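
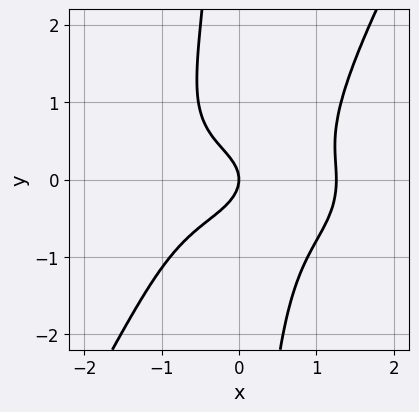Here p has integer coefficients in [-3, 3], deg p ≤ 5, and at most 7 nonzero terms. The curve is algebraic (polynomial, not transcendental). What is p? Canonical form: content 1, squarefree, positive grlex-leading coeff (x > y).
First, degree: the shape is more complex than any degree-3 curve, so deg p = 4.
Next, against the integer gridlines: it crosses the y-axis at the gridline y = 0; one x-axis crossing is at x = 0.
Finally, fitting integer coefficients to these (and the overall shape) gives p.

x^4 + 3*x^2*y^2 - 2*x*y^3 - 3*y^2 - 2*x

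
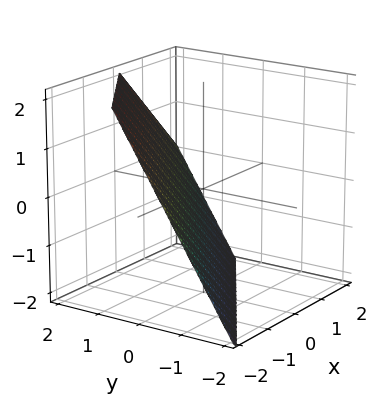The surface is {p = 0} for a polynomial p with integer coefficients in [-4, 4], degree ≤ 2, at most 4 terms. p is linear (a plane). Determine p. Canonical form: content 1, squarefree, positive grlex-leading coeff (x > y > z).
deg p = 1. The surface is flat (a plane).
From the visible intercepts: one x-axis crossing is at x = -1; it meets the z-axis at z = -1 (among the integer gridlines).
Together with the visible shape, these determine p as stated.

2*x - 3*y + 2*z + 2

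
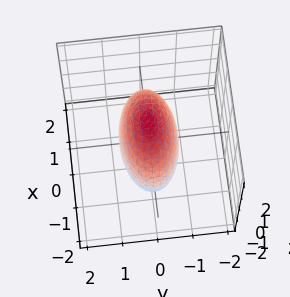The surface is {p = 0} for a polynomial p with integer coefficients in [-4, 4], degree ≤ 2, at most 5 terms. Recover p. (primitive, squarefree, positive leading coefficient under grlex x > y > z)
deg p = 2.
Symmetries: mirror symmetry z ↦ −z ⇒ only even powers of z; mirror symmetry x ↦ −x ⇒ only even powers of x; mirror symmetry y ↦ −y ⇒ only even powers of y.
Together with the visible shape, these determine p as stated.

x^2 + 3*y^2 + z^2 - 2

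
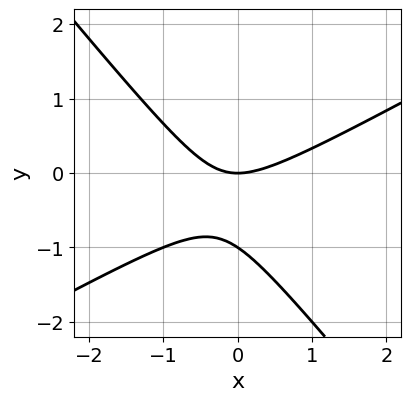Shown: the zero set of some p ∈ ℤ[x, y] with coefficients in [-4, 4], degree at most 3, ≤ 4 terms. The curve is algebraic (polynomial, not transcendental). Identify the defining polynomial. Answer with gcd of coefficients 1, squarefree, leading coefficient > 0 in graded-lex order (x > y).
2*x^2 - 2*x*y - 3*y^2 - 3*y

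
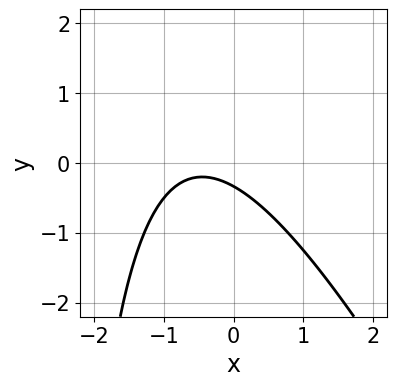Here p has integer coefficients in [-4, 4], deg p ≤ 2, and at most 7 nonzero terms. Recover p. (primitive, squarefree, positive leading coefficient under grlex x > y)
2*x^2 + x*y + 2*x + 3*y + 1

(a) The degree is 2 — no degree-1 curve has this shape.
(b) From the visible intercepts: it misses every integer gridline on the x-axis.
(c) The integer polynomial consistent with all of this is the stated p.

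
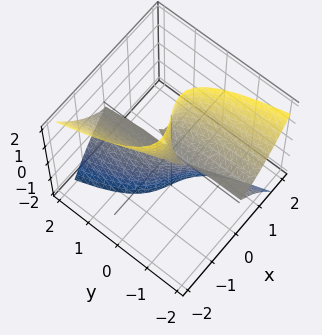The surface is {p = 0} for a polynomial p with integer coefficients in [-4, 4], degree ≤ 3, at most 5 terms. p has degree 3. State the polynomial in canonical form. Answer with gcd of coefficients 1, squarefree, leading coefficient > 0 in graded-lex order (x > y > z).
2*x^3 + y*z^2 - x*z

deg p = 3. No degree-2 surface has this shape.
Observable constraints: one x-axis crossing is at x = 0; every point of the y-axis in the box is on the surface; every point of the z-axis in the box is on the surface.
These observations pin down the coefficients.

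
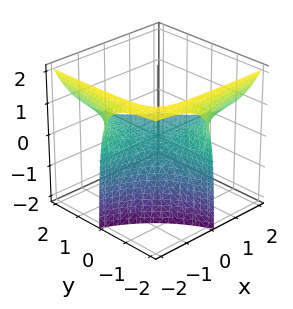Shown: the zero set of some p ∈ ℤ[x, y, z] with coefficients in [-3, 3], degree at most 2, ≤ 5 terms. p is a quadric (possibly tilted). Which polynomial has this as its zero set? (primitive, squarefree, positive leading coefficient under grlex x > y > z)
x*y + x*z + y*z + 2*z

(a) Degree: a generic line meets the surface in up to 2 points, so deg p = 2.
(b) From the visible intercepts: every point of the y-axis in the box is on the surface; it crosses the z-axis at the gridline z = 0.
(c) These observations pin down the coefficients. Check: (-1, 0, 0) on the x-axis lies on the surface, and p(-1, 0, 0) = 0. ✓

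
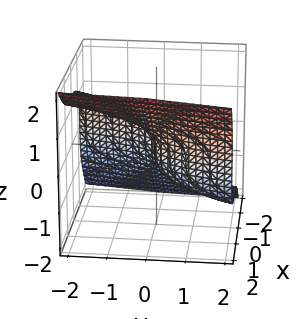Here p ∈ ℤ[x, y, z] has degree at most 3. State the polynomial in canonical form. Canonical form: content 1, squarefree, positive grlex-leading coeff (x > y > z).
x^3 - z^3 - y

(a) The degree is 3 — no degree-2 surface has this shape.
(b) Observable constraints: it crosses the x-axis at the gridline x = 0; one z-axis crossing is at z = 0; one y-axis crossing is at y = 0.
(c) Solving for integer coefficients yields p as stated.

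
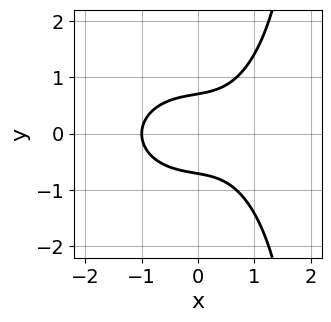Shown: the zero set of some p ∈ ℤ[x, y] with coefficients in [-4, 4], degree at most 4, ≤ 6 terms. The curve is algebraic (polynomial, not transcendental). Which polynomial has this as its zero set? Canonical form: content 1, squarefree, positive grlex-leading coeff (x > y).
First, the degree is 3 — a generic line meets the curve in up to 3 points.
Then, symmetries: the y ↦ −y reflection is a symmetry, so y appears only in even powers.
Then, from the visible intercepts: it crosses the x-axis at the gridline x = -1.
Finally, fitting integer coefficients to these (and the overall shape) gives p.

x^3 + x*y^2 - 2*y^2 + 1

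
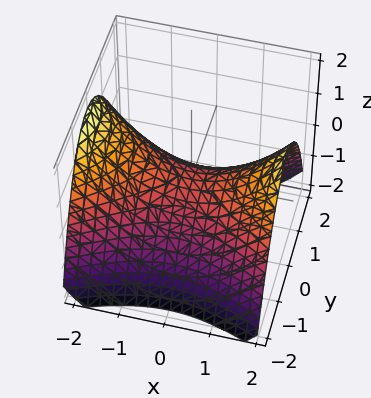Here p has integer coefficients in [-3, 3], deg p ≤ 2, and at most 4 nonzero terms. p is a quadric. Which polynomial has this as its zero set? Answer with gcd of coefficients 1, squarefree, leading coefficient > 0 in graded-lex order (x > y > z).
1. deg p = 2. A saddle surface; a quadric.
2. Symmetries: it's symmetric under x → −x, forcing even powers of x; it's symmetric under y → −y, forcing even powers of y.
3. From the visible intercepts: it meets the x-axis at x = 0 (among the integer gridlines); it crosses the z-axis at the gridline z = 0.
4. Fitting integer coefficients to these (and the overall shape) gives p.

x^2 - 2*y^2 - 3*z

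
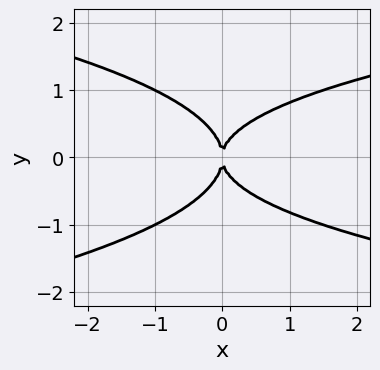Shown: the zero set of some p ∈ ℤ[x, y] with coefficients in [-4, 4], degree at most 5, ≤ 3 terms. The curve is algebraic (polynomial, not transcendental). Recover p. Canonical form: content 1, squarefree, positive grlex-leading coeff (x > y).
deg p = 4.
Symmetries: mirror symmetry y ↦ −y ⇒ only even powers of y.
Against the integer gridlines: it meets the y-axis at y = 0 (among the integer gridlines); one x-axis crossing is at x = 0.
Together with the visible shape, these determine p as stated.

3*y^4 + x*y^2 - 2*x^2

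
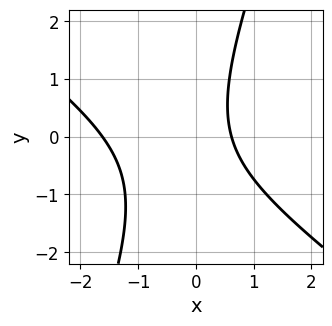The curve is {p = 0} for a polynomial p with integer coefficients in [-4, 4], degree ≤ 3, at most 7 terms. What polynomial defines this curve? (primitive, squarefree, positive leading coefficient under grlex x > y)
1. deg p = 2.
2. From the axis intercepts and sections: the curve avoids every integer y-axis point in the box.
3. The integer polynomial consistent with all of this is the stated p.

2*x^2 + 2*x*y - y^2 + 2*x - 2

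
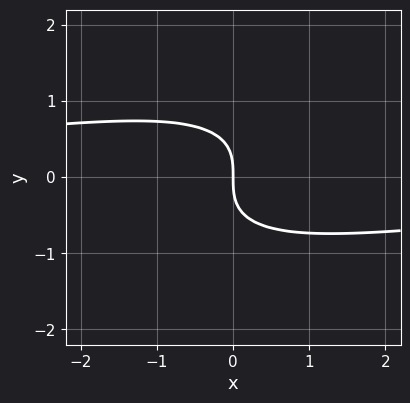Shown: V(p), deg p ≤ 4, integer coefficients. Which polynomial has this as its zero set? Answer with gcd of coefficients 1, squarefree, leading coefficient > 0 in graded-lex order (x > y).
(a) deg p = 3. The shape is more complex than any degree-2 curve.
(b) Reading off the gridlines: one y-axis crossing is at y = 0; one x-axis crossing is at x = 0.
(c) The integer polynomial consistent with all of this is the stated p.

x^2*y - 2*x*y^2 + 3*y^3 + 3*x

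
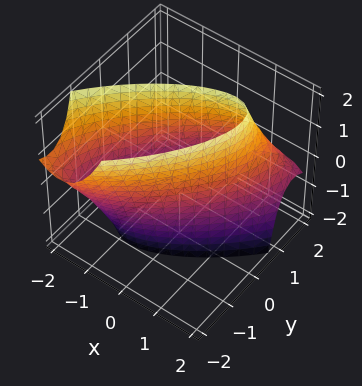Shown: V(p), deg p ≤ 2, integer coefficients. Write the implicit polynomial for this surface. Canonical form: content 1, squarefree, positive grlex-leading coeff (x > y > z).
deg p = 2. The shape is more complex than any degree-1 surface.
Against the integer gridlines: no z-intercept at any integer in the box.
Fitting integer coefficients to these (and the overall shape) gives p.

2*x^2 - 3*x*y + 2*y^2 + y*z - 3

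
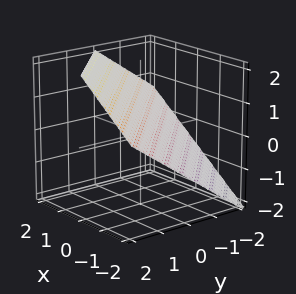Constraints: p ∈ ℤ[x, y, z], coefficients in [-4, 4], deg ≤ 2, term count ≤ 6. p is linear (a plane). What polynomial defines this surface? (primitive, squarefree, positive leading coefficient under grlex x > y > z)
(a) deg p = 1. The surface is flat (a plane).
(b) Observable constraints: one y-axis crossing is at y = -1; it meets the x-axis at x = -1 (among the integer gridlines).
(c) Putting this together gives p.

2*x + 2*y - 3*z + 2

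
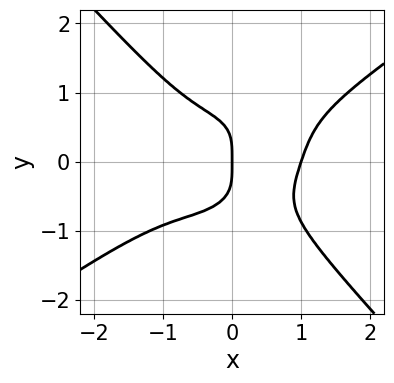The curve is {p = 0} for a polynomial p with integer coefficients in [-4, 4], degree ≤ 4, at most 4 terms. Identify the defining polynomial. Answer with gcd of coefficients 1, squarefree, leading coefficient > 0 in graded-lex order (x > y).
2*x^4 - 2*x^3*y - 3*y^4 - 2*x

First, degree: a generic line meets the curve in up to 4 points, so deg p = 4.
Next, observable constraints: one y-axis crossing is at y = 0; the x-axis gridline crossings are at x ∈ {0, 1}.
Finally, matching integer coefficients to the picture gives p.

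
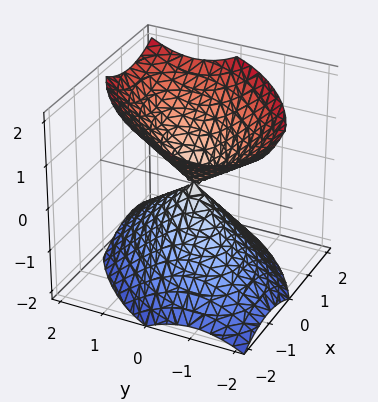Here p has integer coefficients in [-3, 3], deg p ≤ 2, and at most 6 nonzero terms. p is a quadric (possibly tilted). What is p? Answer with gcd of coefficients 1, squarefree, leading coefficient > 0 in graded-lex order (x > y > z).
x^2 - x*y + y^2 - z^2

First, deg p = 2. No degree-1 surface has this shape.
Next, reading off the gridlines: it meets the x-axis at x = 0 (among the integer gridlines); it crosses the z-axis at the gridline z = 0; it meets the y-axis at y = 0 (among the integer gridlines).
Finally, assembling these constraints gives the stated polynomial.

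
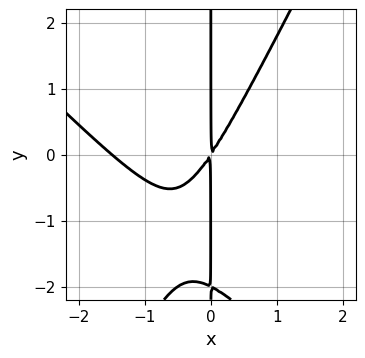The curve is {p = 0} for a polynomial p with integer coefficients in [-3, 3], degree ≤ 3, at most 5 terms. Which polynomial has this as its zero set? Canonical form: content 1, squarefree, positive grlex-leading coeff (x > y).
First, the degree is 3 — a generic line meets the curve in up to 3 points.
Then, reading off the gridlines: every point of the y-axis in the box is on the curve.
Finally, solving for integer coefficients yields p as stated.

2*x^3 + x^2*y - x*y^2 + 3*x^2 - 2*x*y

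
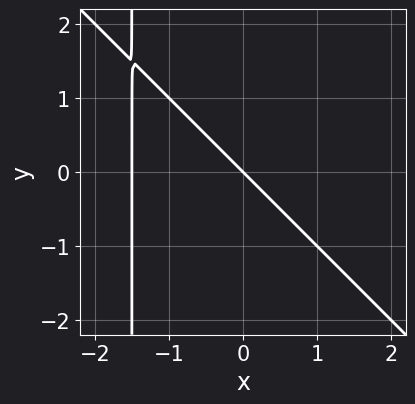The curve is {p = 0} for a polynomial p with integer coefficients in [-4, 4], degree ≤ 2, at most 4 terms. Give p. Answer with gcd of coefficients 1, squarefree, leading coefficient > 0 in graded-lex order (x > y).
(a) deg p = 2.
(b) From the axis intercepts and sections: one y-axis crossing is at y = 0; one x-axis crossing is at x = 0.
(c) Together with the visible shape, these determine p as stated.

2*x^2 + 2*x*y + 3*x + 3*y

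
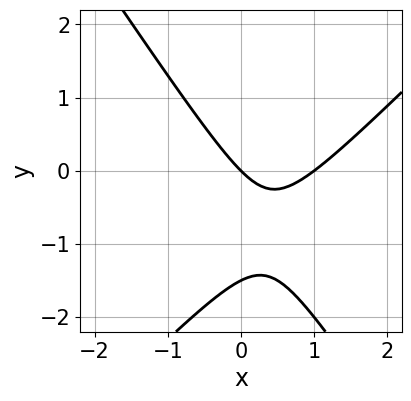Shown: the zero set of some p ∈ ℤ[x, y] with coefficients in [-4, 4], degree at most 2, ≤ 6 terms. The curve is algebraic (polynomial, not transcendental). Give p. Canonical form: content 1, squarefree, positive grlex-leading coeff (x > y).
3*x^2 - x*y - 2*y^2 - 3*x - 3*y

(a) The degree is 2 — the shape is more complex than any degree-1 curve.
(b) Checking where it meets the axes: among the integer gridlines, it crosses the x-axis at x ∈ {0, 1}; one y-axis crossing is at y = 0.
(c) Fitting integer coefficients to these (and the overall shape) gives p.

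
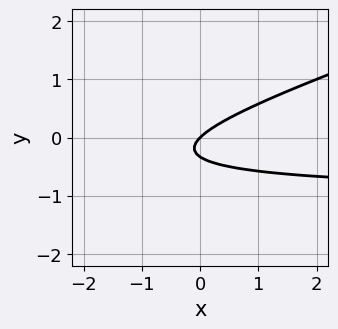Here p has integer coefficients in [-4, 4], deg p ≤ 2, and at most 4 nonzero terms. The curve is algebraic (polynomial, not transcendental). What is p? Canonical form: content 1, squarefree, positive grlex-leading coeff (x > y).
x*y - 3*y^2 + x - y

deg p = 2.
Against the integer gridlines: one y-axis crossing is at y = 0; it crosses the x-axis at the gridline x = 0.
The integer polynomial consistent with all of this is the stated p.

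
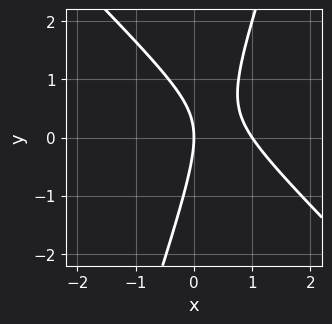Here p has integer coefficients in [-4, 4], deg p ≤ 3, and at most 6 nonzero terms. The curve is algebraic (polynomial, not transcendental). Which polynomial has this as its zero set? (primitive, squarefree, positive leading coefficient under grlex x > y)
1. The degree is 2 — a generic line meets the curve in up to 2 points.
2. Observable constraints: among the integer gridlines, it crosses the x-axis at x ∈ {0, 1}; one y-axis crossing is at y = 0.
3. The integer polynomial consistent with all of this is the stated p.

3*x^2 + 2*x*y - y^2 - 3*x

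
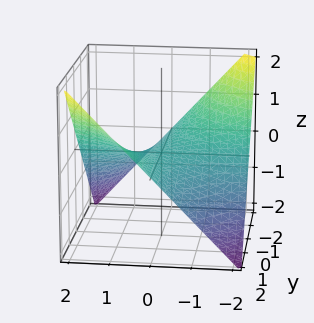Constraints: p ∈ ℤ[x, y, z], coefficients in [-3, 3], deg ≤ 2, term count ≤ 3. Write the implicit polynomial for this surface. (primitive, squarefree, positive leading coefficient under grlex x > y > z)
x*y - 2*z

The degree is 2 — a hyperbolic paraboloid; a quadric.
Checking where it meets the axes: every point of the x-axis in the box is on the surface; it crosses the z-axis at the gridline z = 0; every point of the y-axis in the box is on the surface.
Assembling these constraints gives the stated polynomial.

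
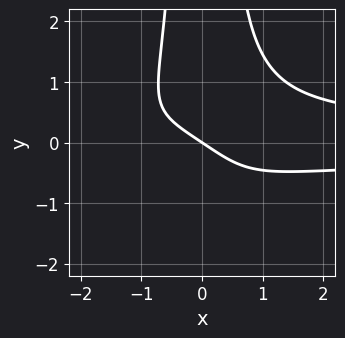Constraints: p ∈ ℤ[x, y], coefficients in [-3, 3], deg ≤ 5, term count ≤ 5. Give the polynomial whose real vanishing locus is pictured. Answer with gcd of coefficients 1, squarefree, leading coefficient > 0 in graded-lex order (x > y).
3*x^2*y^2 - 2*x - 3*y

The degree is 4 — a generic line meets the curve in up to 4 points.
From the axis intercepts and sections: it meets the y-axis at y = 0 (among the integer gridlines); it meets the x-axis at x = 0 (among the integer gridlines).
These observations pin down the coefficients.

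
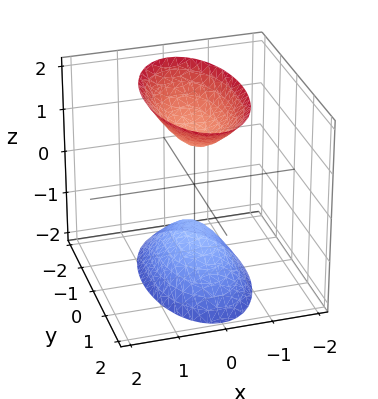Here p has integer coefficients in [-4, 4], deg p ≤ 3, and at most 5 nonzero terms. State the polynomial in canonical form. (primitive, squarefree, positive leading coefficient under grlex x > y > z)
3*x^2 + y^2 - z^2 + 1

There are 2 components. Treating them together as one polynomial.
deg p = 2. Two sheets facing apart; a quadric.
Symmetries: it's symmetric under y → −y, forcing even powers of y; the z ↦ −z reflection is a symmetry, so z appears only in even powers; the x ↦ −x reflection is a symmetry, so x appears only in even powers.
Checking where it meets the axes: the surface avoids every integer x-axis point in the box; the z-axis gridline crossings are at z ∈ {-1, 1}; it misses every integer gridline on the y-axis.
Fitting integer coefficients to these (and the overall shape) gives p.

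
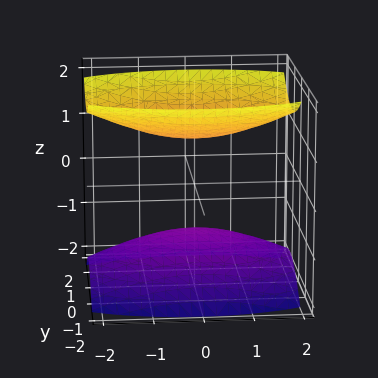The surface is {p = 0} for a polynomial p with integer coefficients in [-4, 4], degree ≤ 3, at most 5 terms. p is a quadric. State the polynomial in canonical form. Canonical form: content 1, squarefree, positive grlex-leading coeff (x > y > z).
First, there are 2 components.
Then, degree: two sheets facing apart; a quadric, so deg p = 2.
Then, symmetries: mirror symmetry z ↦ −z ⇒ only even powers of z; it's symmetric under y → −y, forcing even powers of y; mirror symmetry x ↦ −x ⇒ only even powers of x.
Then, against the integer gridlines: no x-intercept at any integer in the box; it misses every integer gridline on the y-axis; among the integer gridlines, it crosses the z-axis at z ∈ {-1, 1}.
Finally, putting this together gives p.

x^2 + 3*y^2 - 3*z^2 + 3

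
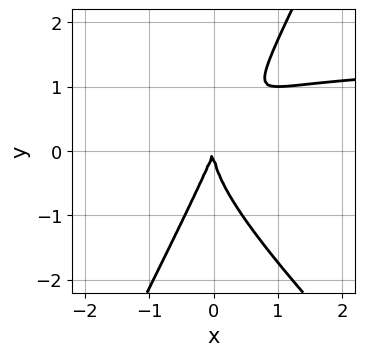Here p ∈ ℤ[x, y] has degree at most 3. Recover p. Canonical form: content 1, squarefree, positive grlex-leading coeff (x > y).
2*x^2*y + x*y^2 - y^3 - 3*x^2 + x*y

First, deg p = 3. The shape is more complex than any degree-2 curve.
Next, checking where it meets the axes: one y-axis crossing is at y = 0; it meets the x-axis at x = 0 (among the integer gridlines).
Finally, solving for integer coefficients yields p as stated.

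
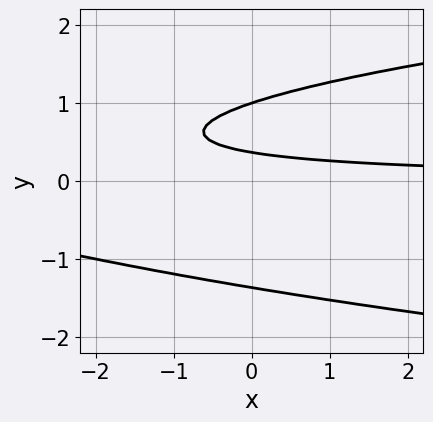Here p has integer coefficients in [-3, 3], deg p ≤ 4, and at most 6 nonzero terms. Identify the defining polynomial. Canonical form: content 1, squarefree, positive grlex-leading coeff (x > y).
2*y^3 - x*y - 3*y + 1

1. deg p = 3. A generic line meets the curve in up to 3 points.
2. From the axis intercepts and sections: the curve avoids every integer x-axis point in the box; one y-axis crossing is at y = 1.
3. Together with the visible shape, these determine p as stated.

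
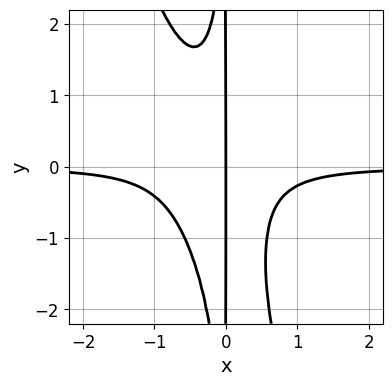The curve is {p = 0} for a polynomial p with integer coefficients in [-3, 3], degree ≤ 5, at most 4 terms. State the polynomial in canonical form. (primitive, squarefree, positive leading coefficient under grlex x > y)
3*x^3*y + x^2*y^2 + x^2*y + x

1. deg p = 4.
2. Against the integer gridlines: the visible y-axis segment lies entirely on the curve; it crosses the x-axis at the gridline x = 0.
3. These observations pin down the coefficients.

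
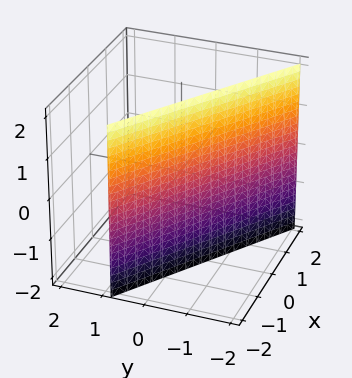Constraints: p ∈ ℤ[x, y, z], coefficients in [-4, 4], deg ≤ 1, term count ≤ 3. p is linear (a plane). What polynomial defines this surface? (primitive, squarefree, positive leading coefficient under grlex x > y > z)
2*x + 3*y + 2

(a) deg p = 1. Every cross-section is a straight line — this is a plane.
(b) From the axis intercepts and sections: the surface avoids every integer z-axis point in the box; it crosses the x-axis at the gridline x = -1.
(c) Assembling these constraints gives the stated polynomial.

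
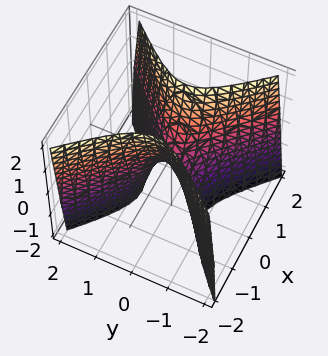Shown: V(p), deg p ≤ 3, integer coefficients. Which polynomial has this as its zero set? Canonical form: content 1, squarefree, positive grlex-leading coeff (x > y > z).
deg p = 2.
Symmetries: it's symmetric under y → −y, forcing even powers of y; mirror symmetry x ↦ −x ⇒ only even powers of x.
Against the integer gridlines: it crosses the x-axis at the gridline x = 0; it meets the z-axis at z = 0 (among the integer gridlines); one y-axis crossing is at y = 0.
Together with the visible shape, these determine p as stated.

3*x^2 - 3*y^2 - z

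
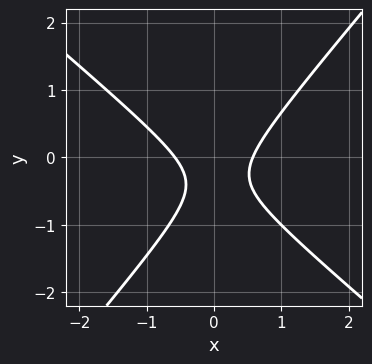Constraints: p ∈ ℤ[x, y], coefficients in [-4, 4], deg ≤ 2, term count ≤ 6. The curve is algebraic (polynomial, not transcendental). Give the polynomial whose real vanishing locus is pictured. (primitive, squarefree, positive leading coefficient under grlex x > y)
Degree: a generic line meets the curve in up to 2 points, so deg p = 2.
Reading off the gridlines: no y-intercept at any integer in the box.
These observations pin down the coefficients.

3*x^2 + x*y - 3*y^2 - 2*y - 1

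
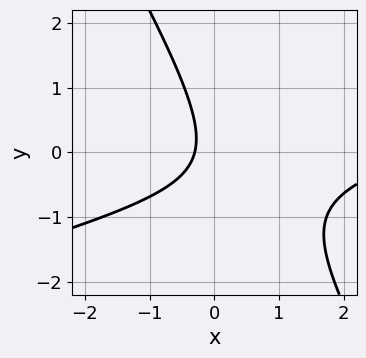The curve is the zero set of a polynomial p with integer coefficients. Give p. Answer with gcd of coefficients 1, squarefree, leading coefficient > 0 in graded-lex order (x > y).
1. deg p = 2.
2. Against the integer gridlines: the curve avoids every integer y-axis point in the box.
3. Assembling these constraints gives the stated polynomial.

x^2 - 3*x*y - 2*y^2 - 3*x - 1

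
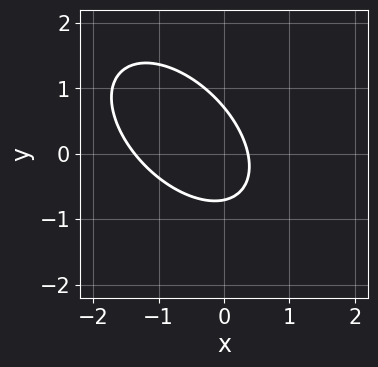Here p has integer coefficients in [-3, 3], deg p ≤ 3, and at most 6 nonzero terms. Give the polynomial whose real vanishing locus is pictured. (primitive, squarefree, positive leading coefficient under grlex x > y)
First, deg p = 2. A generic line meets the curve in up to 2 points.
Finally, matching integer coefficients to the picture gives p.

2*x^2 + 2*x*y + 2*y^2 + 2*x - 1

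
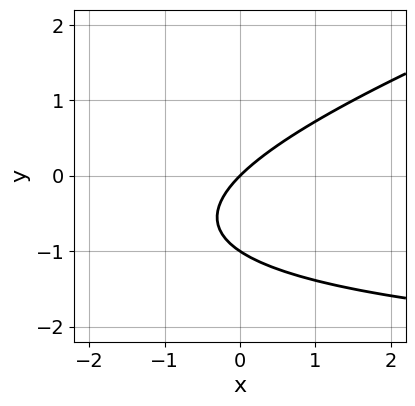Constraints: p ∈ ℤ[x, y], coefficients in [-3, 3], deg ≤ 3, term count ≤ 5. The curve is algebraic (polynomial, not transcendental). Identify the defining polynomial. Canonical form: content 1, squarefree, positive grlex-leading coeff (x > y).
x*y - 3*y^2 + 3*x - 3*y

1. Degree: the shape is more complex than any degree-1 curve, so deg p = 2.
2. Against the integer gridlines: it meets the x-axis at x = 0 (among the integer gridlines); among the integer gridlines, it crosses the y-axis at y ∈ {-1, 0}.
3. Solving for integer coefficients yields p as stated.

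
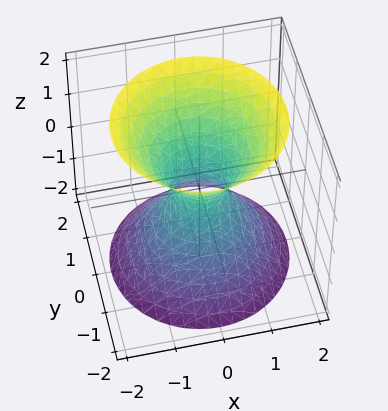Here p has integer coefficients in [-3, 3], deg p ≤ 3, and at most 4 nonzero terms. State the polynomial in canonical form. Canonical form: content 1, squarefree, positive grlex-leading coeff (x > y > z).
3*x^2 + 3*y^2 - 2*z^2 - 1

(a) deg p = 2. An hourglass — one-sheet hyperboloid; a quadric.
(b) Symmetries: the surface is invariant under rotation about z: p = q(x² + y², z); it's symmetric under z → −z, forcing even powers of z.
(c) From the axis intercepts and sections: no z-intercept at any integer in the box; a circular section at z = -1 has radius exactly 1.
(d) Assembling these constraints gives the stated polynomial.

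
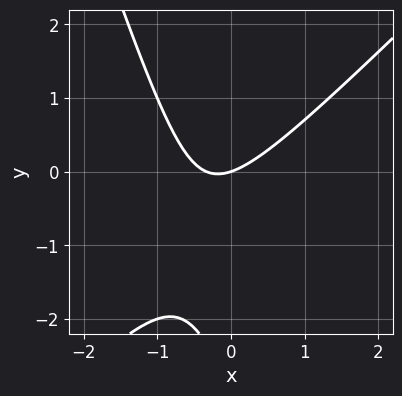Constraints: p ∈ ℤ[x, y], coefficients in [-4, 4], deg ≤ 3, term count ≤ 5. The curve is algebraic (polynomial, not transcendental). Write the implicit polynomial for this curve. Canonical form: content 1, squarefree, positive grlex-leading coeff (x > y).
First, the degree is 2 — no degree-1 curve has this shape.
Then, against the integer gridlines: it crosses the y-axis at the gridline y = 0; one x-axis crossing is at x = 0.
Finally, matching integer coefficients to the picture gives p.

3*x^2 - 2*x*y - y^2 + x - 3*y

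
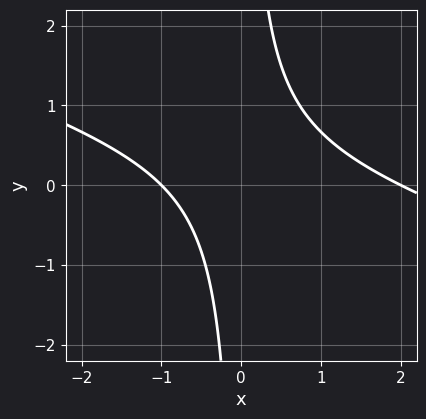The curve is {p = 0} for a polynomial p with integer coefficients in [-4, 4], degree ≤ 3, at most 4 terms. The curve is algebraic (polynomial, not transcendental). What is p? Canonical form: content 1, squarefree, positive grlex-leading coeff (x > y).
(a) Degree: no degree-1 curve has this shape, so deg p = 2.
(b) Reading off the gridlines: it misses every integer gridline on the y-axis; the x-axis gridline crossings are at x ∈ {-1, 2}.
(c) The integer polynomial consistent with all of this is the stated p.

x^2 + 3*x*y - x - 2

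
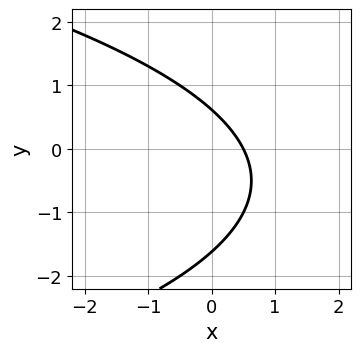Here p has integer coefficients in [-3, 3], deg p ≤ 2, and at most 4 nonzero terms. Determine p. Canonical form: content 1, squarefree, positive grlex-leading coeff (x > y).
First, degree: the shape is more complex than any degree-1 curve, so deg p = 2.
Finally, solving for integer coefficients yields p as stated.

y^2 + 2*x + y - 1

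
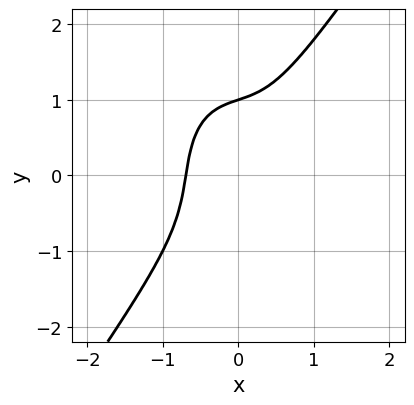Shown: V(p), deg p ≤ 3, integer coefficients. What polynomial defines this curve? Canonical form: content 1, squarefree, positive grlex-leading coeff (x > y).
1. Degree: the shape is more complex than any degree-2 curve, so deg p = 3.
2. Against the integer gridlines: it meets the y-axis at y = 1 (among the integer gridlines).
3. Fitting integer coefficients to these (and the overall shape) gives p.

3*x^3 - y^3 + x*y + 1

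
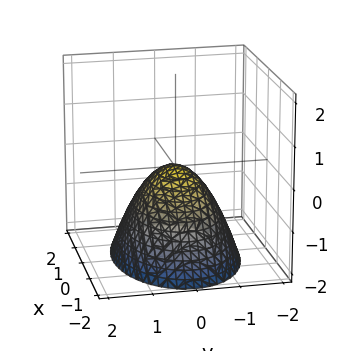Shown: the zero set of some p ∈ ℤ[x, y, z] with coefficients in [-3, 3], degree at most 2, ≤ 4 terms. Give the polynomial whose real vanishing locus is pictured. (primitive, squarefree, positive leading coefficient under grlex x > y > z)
x^2 + 2*y^2 + 2*z

(a) deg p = 2. A paraboloid; a quadric.
(b) Symmetries: it's symmetric under x → −x, forcing even powers of x; mirror symmetry y ↦ −y ⇒ only even powers of y.
(c) From the visible intercepts: it crosses the x-axis at the gridline x = 0; one y-axis crossing is at y = 0; it meets the z-axis at z = 0 (among the integer gridlines).
(d) These observations pin down the coefficients.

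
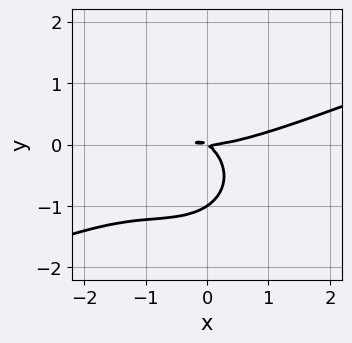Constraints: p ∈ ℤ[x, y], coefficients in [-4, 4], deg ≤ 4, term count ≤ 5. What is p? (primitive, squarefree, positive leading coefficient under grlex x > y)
x^3 - 2*x^2*y - 3*y^3 - 2*x*y - 3*y^2

Degree: the shape is more complex than any degree-2 curve, so deg p = 3.
Against the integer gridlines: it meets the x-axis at x = 0 (among the integer gridlines); the y-axis gridline crossings are at y ∈ {-1, 0}.
Solving for integer coefficients yields p as stated.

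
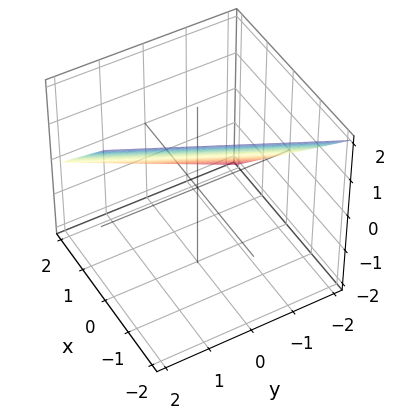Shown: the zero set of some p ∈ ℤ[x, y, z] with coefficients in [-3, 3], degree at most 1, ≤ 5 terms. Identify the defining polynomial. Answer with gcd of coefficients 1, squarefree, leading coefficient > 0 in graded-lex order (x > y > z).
2*x - y + 2*z - 2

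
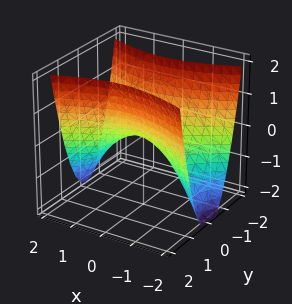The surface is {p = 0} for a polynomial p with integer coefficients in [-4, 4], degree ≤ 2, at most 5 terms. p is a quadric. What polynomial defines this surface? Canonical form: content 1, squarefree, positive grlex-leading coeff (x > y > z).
First, the degree is 2 — a saddle surface; a quadric.
Next, symmetries: it's symmetric under y → −y, forcing even powers of y; the x ↦ −x reflection is a symmetry, so x appears only in even powers.
Then, observable constraints: one x-axis crossing is at x = 0; it meets the y-axis at y = 0 (among the integer gridlines); it crosses the z-axis at the gridline z = 0.
Finally, assembling these constraints gives the stated polynomial.

x^2 - 3*y^2 + 2*z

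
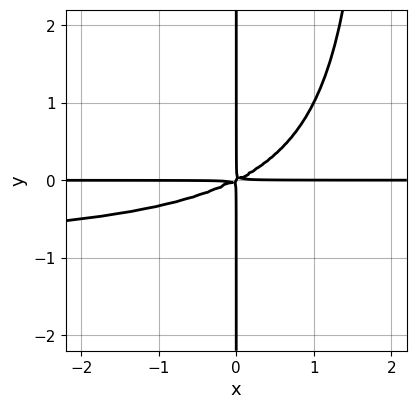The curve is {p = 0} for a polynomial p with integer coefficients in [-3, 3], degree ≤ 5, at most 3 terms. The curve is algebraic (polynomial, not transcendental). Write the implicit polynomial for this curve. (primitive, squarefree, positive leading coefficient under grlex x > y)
x^2*y^2 + x^2*y - 2*x*y^2

deg p = 4.
Against the integer gridlines: every point of the x-axis in the box is on the curve; the visible y-axis segment lies entirely on the curve.
Matching integer coefficients to the picture gives p.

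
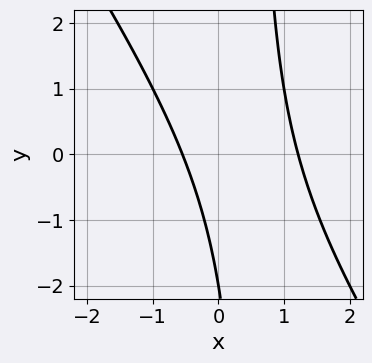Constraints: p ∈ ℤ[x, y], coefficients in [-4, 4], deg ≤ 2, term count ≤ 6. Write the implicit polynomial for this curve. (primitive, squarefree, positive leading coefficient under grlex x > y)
3*x^2 + 2*x*y - 2*x - y - 2

deg p = 2.
Checking where it meets the axes: it crosses the y-axis at the gridline y = -2.
Putting this together gives p.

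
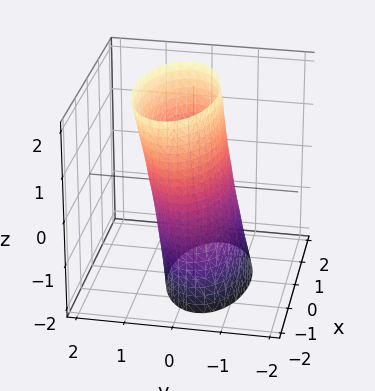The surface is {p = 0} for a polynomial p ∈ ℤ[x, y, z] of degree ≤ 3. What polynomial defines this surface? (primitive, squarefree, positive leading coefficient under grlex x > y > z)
1. deg p = 2. No degree-1 surface has this shape.
2. Checking where it meets the axes: no z-intercept at any integer in the box.
3. Matching integer coefficients to the picture gives p.

x^2 + 3*y^2 - y*z - 2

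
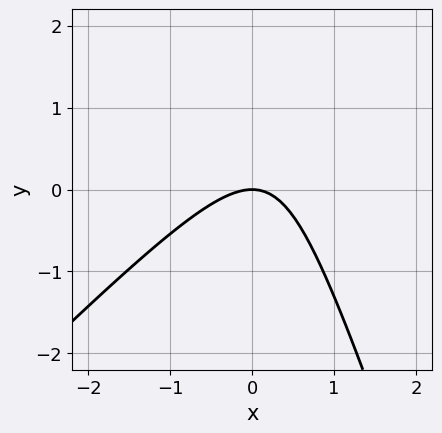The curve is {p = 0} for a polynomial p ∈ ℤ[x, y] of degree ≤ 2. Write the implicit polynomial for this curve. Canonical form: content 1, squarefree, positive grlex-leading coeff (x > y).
3*x^2 - 2*x*y - y^2 + 3*y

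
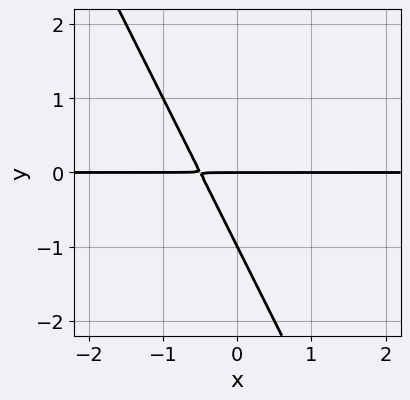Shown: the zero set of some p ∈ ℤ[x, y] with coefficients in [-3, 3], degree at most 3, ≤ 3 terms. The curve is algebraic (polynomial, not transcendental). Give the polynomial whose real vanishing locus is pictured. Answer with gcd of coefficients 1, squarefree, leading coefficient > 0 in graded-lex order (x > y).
2*x*y + y^2 + y

1. Degree: no degree-1 curve has this shape, so deg p = 2.
2. Checking where it meets the axes: among the integer gridlines, it crosses the y-axis at y ∈ {-1, 0}; every point of the x-axis in the box is on the curve.
3. These observations pin down the coefficients.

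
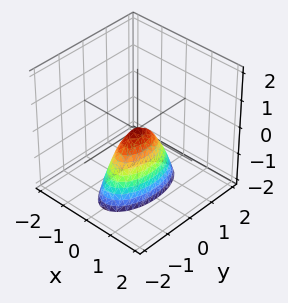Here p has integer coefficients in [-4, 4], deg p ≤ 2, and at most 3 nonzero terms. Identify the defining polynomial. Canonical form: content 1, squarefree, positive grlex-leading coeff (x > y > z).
deg p = 2. A paraboloid; a quadric.
Symmetries: it's symmetric under x → −x, forcing even powers of x; the y ↦ −y reflection is a symmetry, so y appears only in even powers.
Reading off the gridlines: it crosses the y-axis at the gridline y = 0; it meets the x-axis at x = 0 (among the integer gridlines); it crosses the z-axis at the gridline z = 0.
Fitting integer coefficients to these (and the overall shape) gives p.

3*x^2 + y^2 + z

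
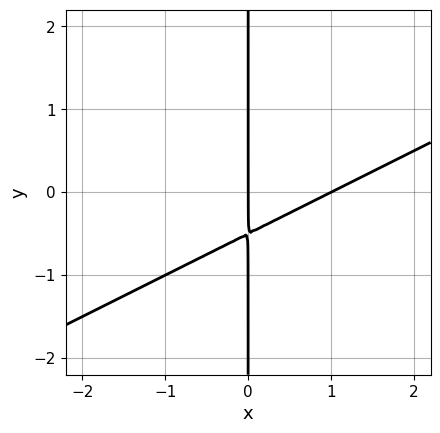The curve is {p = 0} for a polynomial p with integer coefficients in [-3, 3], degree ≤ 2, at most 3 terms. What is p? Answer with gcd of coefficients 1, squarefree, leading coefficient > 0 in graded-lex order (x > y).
deg p = 2.
Checking where it meets the axes: the x-axis gridline crossings are at x ∈ {0, 1}; the visible y-axis segment lies entirely on the curve.
The integer polynomial consistent with all of this is the stated p.

x^2 - 2*x*y - x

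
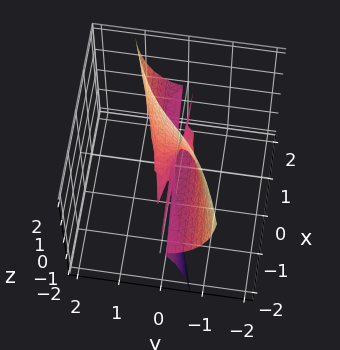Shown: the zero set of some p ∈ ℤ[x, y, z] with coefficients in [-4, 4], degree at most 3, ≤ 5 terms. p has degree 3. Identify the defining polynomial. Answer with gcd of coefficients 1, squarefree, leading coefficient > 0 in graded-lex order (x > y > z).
(a) The degree is 3 — no degree-2 surface has this shape.
(b) Against the integer gridlines: it crosses the y-axis at the gridline y = 0; the visible x-axis segment lies entirely on the surface.
(c) Fitting integer coefficients to these (and the overall shape) gives p.

x*z^2 - 2*y^3 - 2*y*z^2 + 2*y*z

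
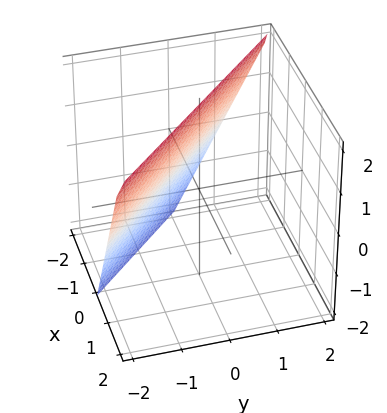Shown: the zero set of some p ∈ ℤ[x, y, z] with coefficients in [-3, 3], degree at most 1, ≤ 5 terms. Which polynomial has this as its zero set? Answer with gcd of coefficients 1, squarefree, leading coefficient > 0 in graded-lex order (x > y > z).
2*x + 2*y - z + 2

The degree is 1 — the surface is flat (a plane).
From the axis intercepts and sections: it crosses the y-axis at the gridline y = -1; it crosses the x-axis at the gridline x = -1; it meets the z-axis at z = 2 (among the integer gridlines).
These observations pin down the coefficients.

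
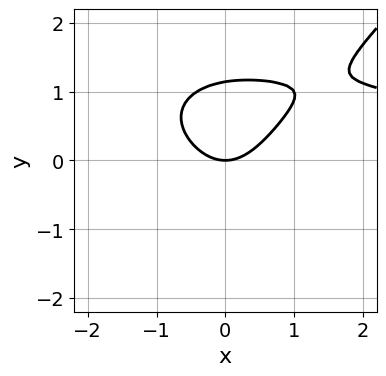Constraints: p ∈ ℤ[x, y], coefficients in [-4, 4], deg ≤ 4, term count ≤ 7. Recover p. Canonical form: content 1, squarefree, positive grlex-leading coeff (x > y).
x^3*y + x*y^3 - 2*y^4 - 3*x^2 + 3*y

First, the degree is 4 — no degree-3 curve has this shape.
Next, against the integer gridlines: it meets the x-axis at x = 0 (among the integer gridlines); one y-axis crossing is at y = 0.
Finally, matching integer coefficients to the picture gives p.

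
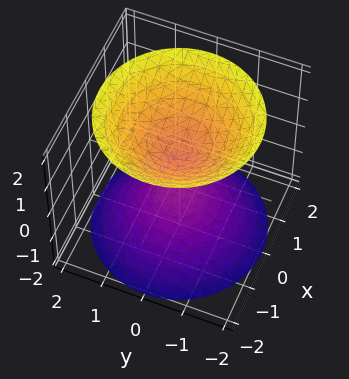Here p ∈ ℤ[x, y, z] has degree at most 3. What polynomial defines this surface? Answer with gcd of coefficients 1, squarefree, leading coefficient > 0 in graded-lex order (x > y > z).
First, there are 2 components. They look like related sheets of one shape, so recover p as a whole.
Next, deg p = 2. A generic line meets the surface in up to 2 points.
Next, symmetries: every cross-section ⟂ z is a circle, so x, y appear only via x² + y².
Then, reading off the gridlines: a circular section at z = 2 has radius between 1 and 2; the surface avoids every integer x-axis point in the box.
Finally, assembling these constraints gives the stated polynomial.

2*x^2 + 2*y^2 - 2*z^2 + 1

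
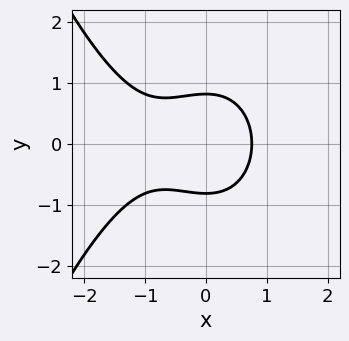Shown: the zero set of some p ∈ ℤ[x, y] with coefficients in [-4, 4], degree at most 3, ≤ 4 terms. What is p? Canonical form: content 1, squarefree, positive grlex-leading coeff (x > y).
2*x^3 + 2*x^2 + 3*y^2 - 2

(a) deg p = 3.
(b) Symmetries: it's symmetric under y → −y, forcing even powers of y.
(c) Fitting integer coefficients to these (and the overall shape) gives p.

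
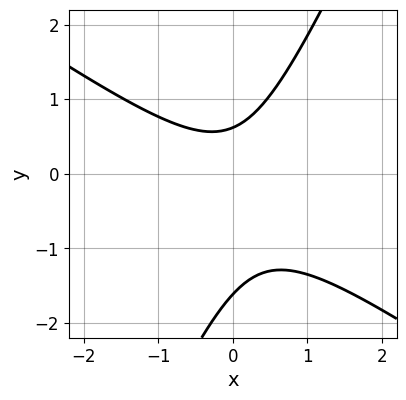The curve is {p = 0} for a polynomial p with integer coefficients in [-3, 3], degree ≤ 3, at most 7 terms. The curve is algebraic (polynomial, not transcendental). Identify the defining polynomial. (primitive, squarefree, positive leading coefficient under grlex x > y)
First, degree: the shape is more complex than any degree-1 curve, so deg p = 2.
Then, from the axis intercepts and sections: no x-intercept at any integer in the box.
Finally, fitting integer coefficients to these (and the overall shape) gives p.

3*x^2 + 3*x*y - 2*y^2 - 2*y + 2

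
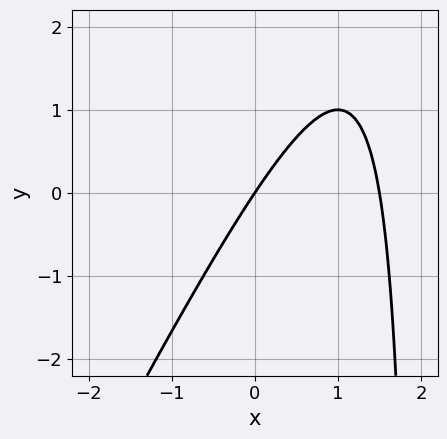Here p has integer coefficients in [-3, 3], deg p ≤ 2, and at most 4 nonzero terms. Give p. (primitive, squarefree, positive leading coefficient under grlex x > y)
2*x^2 - x*y - 3*x + 2*y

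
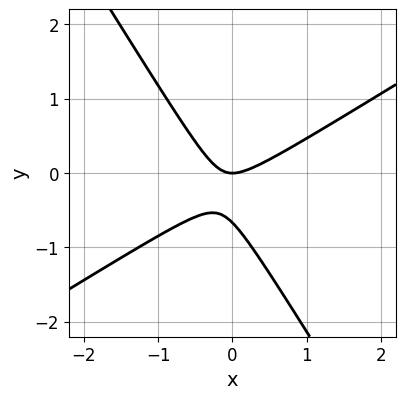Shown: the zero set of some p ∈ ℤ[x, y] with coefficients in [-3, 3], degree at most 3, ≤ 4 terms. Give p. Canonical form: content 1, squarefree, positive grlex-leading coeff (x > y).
The degree is 2 — the shape is more complex than any degree-1 curve.
Observable constraints: it meets the x-axis at x = 0 (among the integer gridlines); it crosses the y-axis at the gridline y = 0.
Putting this together gives p.

3*x^2 - 3*x*y - 3*y^2 - 2*y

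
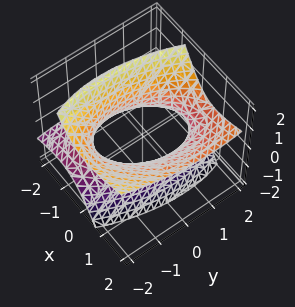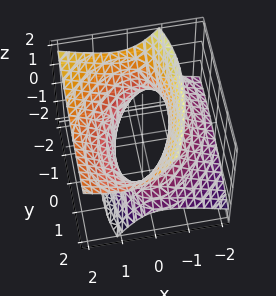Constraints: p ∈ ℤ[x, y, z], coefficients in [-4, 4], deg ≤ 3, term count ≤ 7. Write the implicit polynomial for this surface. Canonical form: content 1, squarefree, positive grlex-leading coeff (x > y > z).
deg p = 2. No degree-1 surface has this shape.
From the axis intercepts and sections: the x-axis gridline crossings are at x ∈ {-1, 1}; no z-intercept at any integer in the box.
Fitting integer coefficients to these (and the overall shape) gives p.

2*x^2 - x*y - 3*x*z + y^2 - 2*z^2 - 2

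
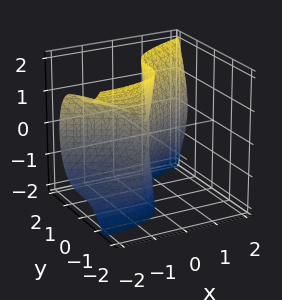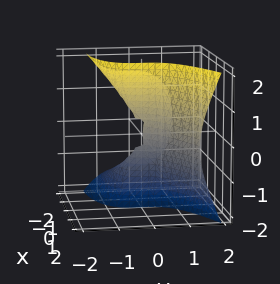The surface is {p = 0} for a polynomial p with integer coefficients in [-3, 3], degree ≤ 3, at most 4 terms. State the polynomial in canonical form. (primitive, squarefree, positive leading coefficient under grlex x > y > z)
x*z^2 - 2*y^3 + x^2

1. The degree is 3 — a generic line meets the surface in up to 3 points.
2. Against the integer gridlines: it crosses the x-axis at the gridline x = 0; it crosses the y-axis at the gridline y = 0.
3. Solving for integer coefficients yields p as stated. Check: (0, 0, 2) on the z-axis lies on the surface, and p(0, 0, 2) = 0. ✓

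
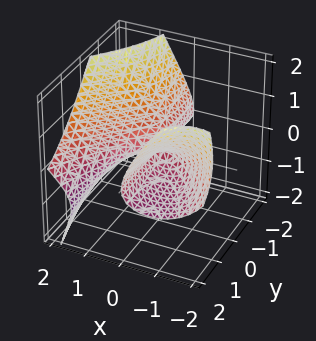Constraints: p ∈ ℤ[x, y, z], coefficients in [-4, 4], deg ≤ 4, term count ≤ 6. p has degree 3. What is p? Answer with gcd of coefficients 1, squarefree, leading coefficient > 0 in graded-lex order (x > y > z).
First, the picture has 2 separate pieces. Treating them together as one polynomial.
Next, the degree is 3 — the shape is more complex than any degree-2 surface.
Then, from the axis intercepts and sections: it meets the z-axis at z = 0 (among the integer gridlines); every point of the y-axis in the box is on the surface; it meets the x-axis at x = 0 (among the integer gridlines).
Finally, the integer polynomial consistent with all of this is the stated p.

x^3 - 2*x*y*z - 2*x*y - 3*z^2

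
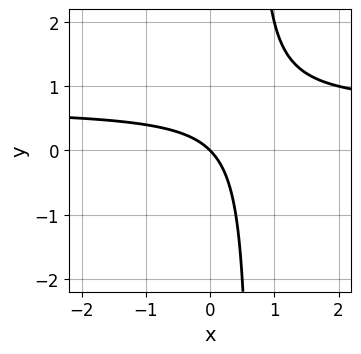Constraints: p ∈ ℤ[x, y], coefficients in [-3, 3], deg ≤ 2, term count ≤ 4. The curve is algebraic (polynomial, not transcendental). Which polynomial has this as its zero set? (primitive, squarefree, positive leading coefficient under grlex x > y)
(a) Degree: a generic line meets the curve in up to 2 points, so deg p = 2.
(b) Against the integer gridlines: it meets the x-axis at x = 0 (among the integer gridlines); one y-axis crossing is at y = 0.
(c) Together with the visible shape, these determine p as stated.

3*x*y - 2*x - 2*y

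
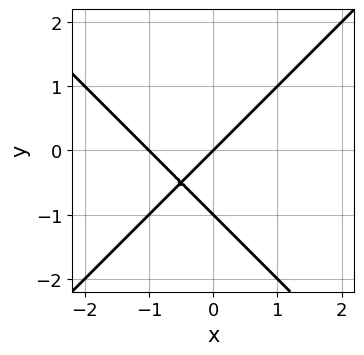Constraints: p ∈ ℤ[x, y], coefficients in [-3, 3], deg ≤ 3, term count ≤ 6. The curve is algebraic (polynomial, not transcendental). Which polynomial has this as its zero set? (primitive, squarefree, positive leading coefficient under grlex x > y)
x^2 - y^2 + x - y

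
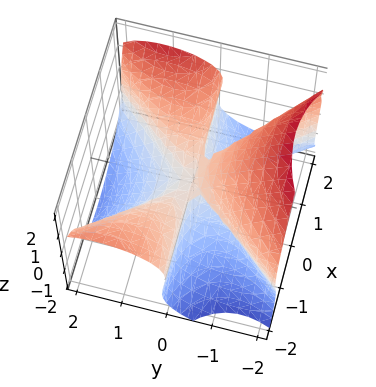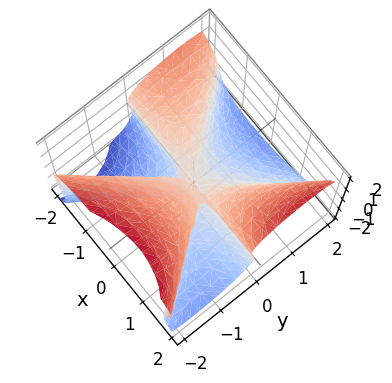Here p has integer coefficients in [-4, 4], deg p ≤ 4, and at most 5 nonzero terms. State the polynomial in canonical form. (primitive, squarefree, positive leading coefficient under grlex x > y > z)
3*x^2*y + 2*x*z^2 - 2*y^3 - 3*z^3 - 2*y*z

The degree is 3 — a generic line meets the surface in up to 3 points.
Reading off the gridlines: every point of the x-axis in the box is on the surface; it crosses the z-axis at the gridline z = 0; it meets the y-axis at y = 0 (among the integer gridlines).
Together with the visible shape, these determine p as stated.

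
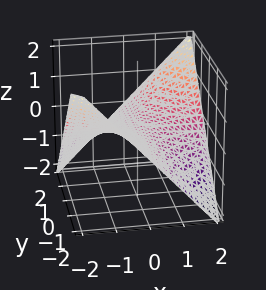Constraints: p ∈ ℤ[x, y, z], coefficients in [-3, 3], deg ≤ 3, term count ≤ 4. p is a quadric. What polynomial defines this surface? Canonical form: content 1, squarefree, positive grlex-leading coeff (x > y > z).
x*y - 2*z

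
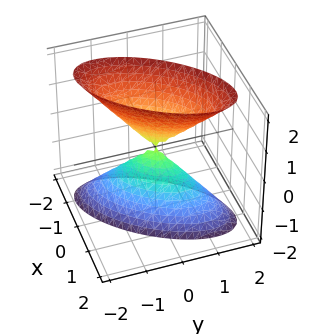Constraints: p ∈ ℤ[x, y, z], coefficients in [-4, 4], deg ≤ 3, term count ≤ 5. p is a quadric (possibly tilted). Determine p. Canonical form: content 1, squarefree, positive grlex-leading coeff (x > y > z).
3*x^2 - 3*x*y + 2*y^2 - z^2

There are 2 components. They look like related sheets of one shape, so recover p as a whole.
deg p = 2. No degree-1 surface has this shape.
Against the integer gridlines: it crosses the x-axis at the gridline x = 0; it meets the y-axis at y = 0 (among the integer gridlines).
Assembling these constraints gives the stated polynomial.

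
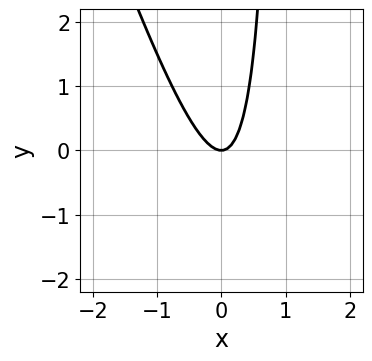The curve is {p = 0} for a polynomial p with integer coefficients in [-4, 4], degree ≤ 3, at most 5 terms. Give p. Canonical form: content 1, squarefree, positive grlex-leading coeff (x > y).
First, deg p = 2. The shape is more complex than any degree-1 curve.
Next, checking where it meets the axes: it crosses the y-axis at the gridline y = 0; it meets the x-axis at x = 0 (among the integer gridlines).
Finally, together with the visible shape, these determine p as stated.

3*x^2 + x*y - y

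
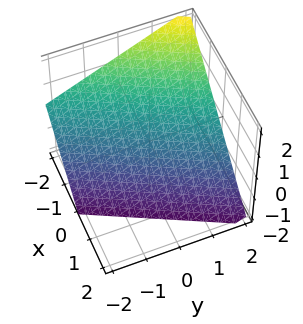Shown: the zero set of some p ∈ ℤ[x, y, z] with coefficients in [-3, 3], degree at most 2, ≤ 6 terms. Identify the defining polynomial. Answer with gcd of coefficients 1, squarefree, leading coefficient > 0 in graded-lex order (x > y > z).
(a) deg p = 1.
(b) From the axis intercepts and sections: it meets the y-axis at y = 2 (among the integer gridlines); one z-axis crossing is at z = -1; it meets the x-axis at x = -1 (among the integer gridlines).
(c) Assembling these constraints gives the stated polynomial.

2*x - y + 2*z + 2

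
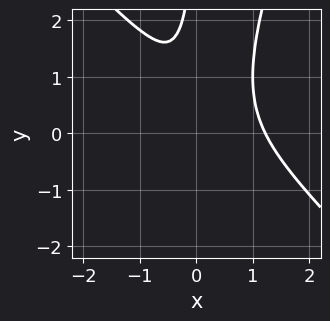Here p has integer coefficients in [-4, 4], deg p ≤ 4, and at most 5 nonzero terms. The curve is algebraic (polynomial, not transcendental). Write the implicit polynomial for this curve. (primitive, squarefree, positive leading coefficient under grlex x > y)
3*x^3 + 2*x^2*y - x*y^2 - 3*x^2 - 1

(a) The degree is 3 — a generic line meets the curve in up to 3 points.
(b) From the axis intercepts and sections: it misses every integer gridline on the y-axis.
(c) Putting this together gives p.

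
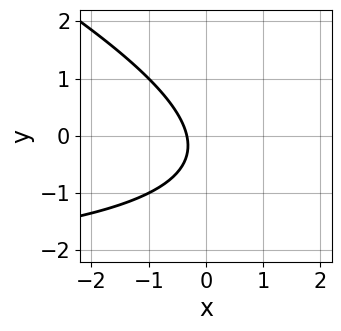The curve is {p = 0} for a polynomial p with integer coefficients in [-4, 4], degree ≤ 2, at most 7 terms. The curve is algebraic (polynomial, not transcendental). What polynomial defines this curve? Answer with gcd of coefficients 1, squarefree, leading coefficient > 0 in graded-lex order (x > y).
(a) Degree: no degree-1 curve has this shape, so deg p = 2.
(b) From the visible intercepts: no y-intercept at any integer in the box.
(c) Solving for integer coefficients yields p as stated.

x*y + 2*y^2 + 3*x + y + 1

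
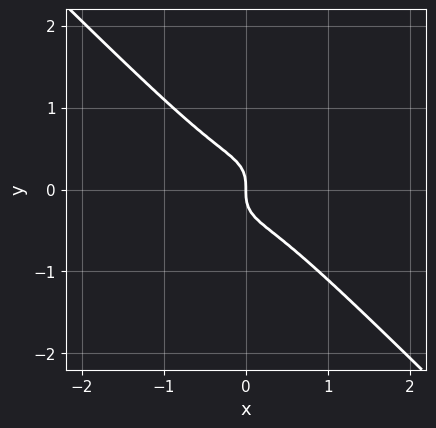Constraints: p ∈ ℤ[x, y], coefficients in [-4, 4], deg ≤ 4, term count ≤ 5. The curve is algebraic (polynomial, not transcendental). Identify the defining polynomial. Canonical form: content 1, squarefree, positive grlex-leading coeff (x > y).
3*x^3 + 3*y^3 + x

(a) The degree is 3 — a generic line meets the curve in up to 3 points.
(b) Against the integer gridlines: it meets the y-axis at y = 0 (among the integer gridlines); it meets the x-axis at x = 0 (among the integer gridlines).
(c) Putting this together gives p.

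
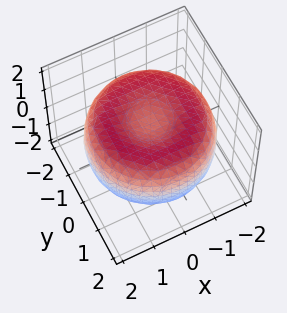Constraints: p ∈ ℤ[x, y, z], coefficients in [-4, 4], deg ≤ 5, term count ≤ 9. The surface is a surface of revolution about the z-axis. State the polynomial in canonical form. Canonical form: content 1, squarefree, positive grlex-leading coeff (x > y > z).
deg p = 4. The shape is more complex than any degree-3 surface.
Symmetries: rotational symmetry about the z-axis ⇒ p depends on x, y only through x² + y².
From the visible intercepts: a circular section at z = -1 has radius between 0 and 1.
The integer polynomial consistent with all of this is the stated p.

x^4 + 2*x^2*y^2 + y^4 - 3*x^2 - 3*y^2 + 3*z^2 - 2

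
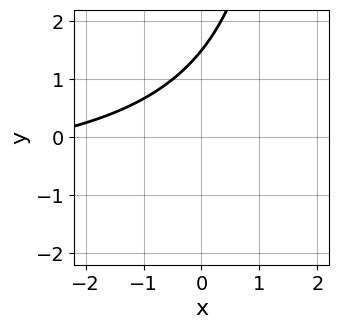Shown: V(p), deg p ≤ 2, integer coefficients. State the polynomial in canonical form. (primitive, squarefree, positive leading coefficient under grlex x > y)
(a) Degree: a generic line meets the curve in up to 2 points, so deg p = 2.
(b) Checking where it meets the axes: it misses every integer gridline on the x-axis.
(c) Solving for integer coefficients yields p as stated.

x*y + x - 2*y + 3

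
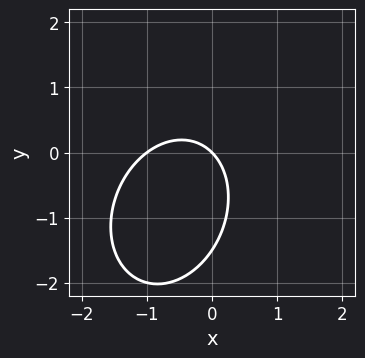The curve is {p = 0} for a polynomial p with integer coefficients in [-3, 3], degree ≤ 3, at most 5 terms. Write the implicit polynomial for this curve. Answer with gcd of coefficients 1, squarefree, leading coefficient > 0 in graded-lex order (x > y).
First, deg p = 2. A generic line meets the curve in up to 2 points.
Then, against the integer gridlines: the x-axis gridline crossings are at x ∈ {-1, 0}; it crosses the y-axis at the gridline y = 0.
Finally, fitting integer coefficients to these (and the overall shape) gives p.

3*x^2 - x*y + 2*y^2 + 3*x + 3*y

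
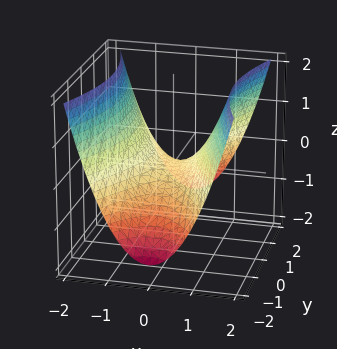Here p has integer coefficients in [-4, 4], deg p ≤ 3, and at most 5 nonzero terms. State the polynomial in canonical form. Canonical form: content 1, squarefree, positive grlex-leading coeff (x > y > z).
3*x^2 - y^2 - 3*z

(a) deg p = 2. A hyperbolic paraboloid; a quadric.
(b) Symmetries: mirror symmetry x ↦ −x ⇒ only even powers of x; mirror symmetry y ↦ −y ⇒ only even powers of y.
(c) From the visible intercepts: it crosses the x-axis at the gridline x = 0; it meets the y-axis at y = 0 (among the integer gridlines); it meets the z-axis at z = 0 (among the integer gridlines).
(d) Fitting integer coefficients to these (and the overall shape) gives p.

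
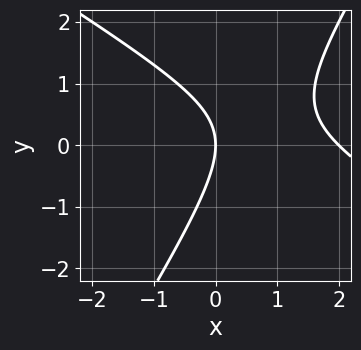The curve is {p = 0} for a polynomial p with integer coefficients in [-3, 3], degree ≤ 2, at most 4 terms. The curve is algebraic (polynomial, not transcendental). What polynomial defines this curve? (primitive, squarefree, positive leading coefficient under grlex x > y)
x^2 + x*y - y^2 - 2*x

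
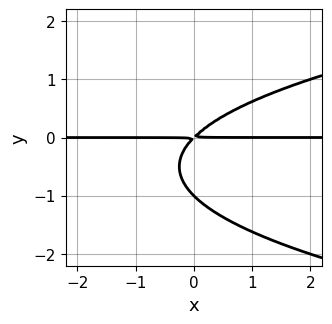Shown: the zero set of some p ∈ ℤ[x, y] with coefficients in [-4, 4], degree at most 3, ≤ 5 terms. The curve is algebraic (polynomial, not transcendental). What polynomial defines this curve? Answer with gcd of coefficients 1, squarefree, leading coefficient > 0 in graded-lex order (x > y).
The degree is 3 — the shape is more complex than any degree-2 curve.
Checking where it meets the axes: one y-axis crossing is at y = -1; the visible x-axis segment lies entirely on the curve.
The integer polynomial consistent with all of this is the stated p.

y^3 - x*y + y^2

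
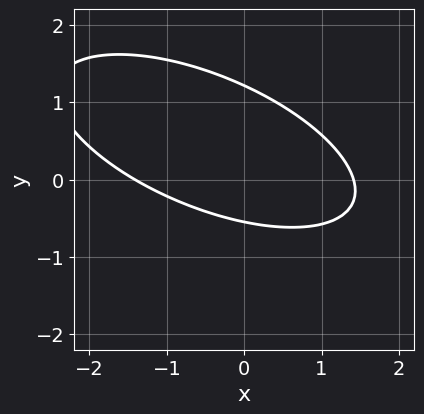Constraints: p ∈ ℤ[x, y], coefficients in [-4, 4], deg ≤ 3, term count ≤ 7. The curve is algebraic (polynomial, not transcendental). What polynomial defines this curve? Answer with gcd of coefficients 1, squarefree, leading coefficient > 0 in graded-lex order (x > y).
x^2 + 2*x*y + 3*y^2 - 2*y - 2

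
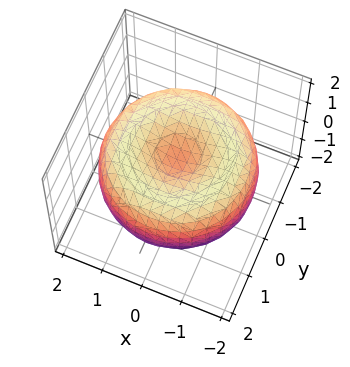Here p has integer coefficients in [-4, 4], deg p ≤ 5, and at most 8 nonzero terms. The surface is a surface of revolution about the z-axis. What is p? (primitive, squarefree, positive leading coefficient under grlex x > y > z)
(a) Degree: no degree-3 surface has this shape, so deg p = 4.
(b) Symmetry: the surface is invariant under rotation about z: p = q(x² + y², z).
(c) Reading off the gridlines: a circular section at z = 0 has radius between 1 and 2.
(d) Matching integer coefficients to the picture gives p.

x^4 + 2*x^2*y^2 + y^4 - 3*x^2 - 3*y^2 + 3*z^2 - 1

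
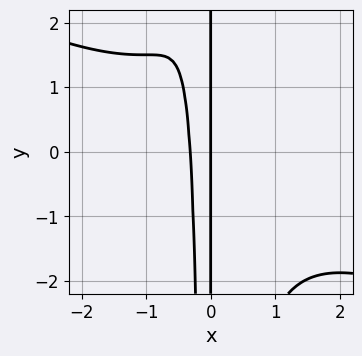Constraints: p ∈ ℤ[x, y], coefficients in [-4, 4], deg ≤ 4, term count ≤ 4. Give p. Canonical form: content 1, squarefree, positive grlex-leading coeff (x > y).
Degree: the shape is more complex than any degree-3 curve, so deg p = 4.
From the axis intercepts and sections: every point of the y-axis in the box is on the curve; it meets the x-axis at x = 0 (among the integer gridlines).
These observations pin down the coefficients.

x^4 + 2*x^3*y + 3*x^2 + x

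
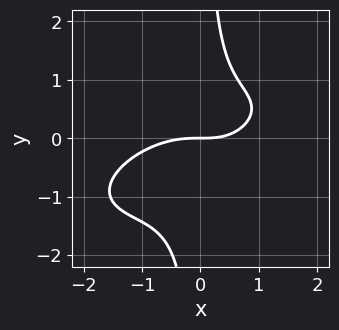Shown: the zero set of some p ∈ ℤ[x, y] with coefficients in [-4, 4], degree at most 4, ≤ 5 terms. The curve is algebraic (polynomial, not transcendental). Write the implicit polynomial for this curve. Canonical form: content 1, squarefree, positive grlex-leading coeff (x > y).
deg p = 3. No degree-2 curve has this shape.
Checking where it meets the axes: it crosses the x-axis at the gridline x = 0; it meets the y-axis at y = 0 (among the integer gridlines).
Fitting integer coefficients to these (and the overall shape) gives p.

x^3 - 2*x^2*y + 3*x*y^2 + x*y - 2*y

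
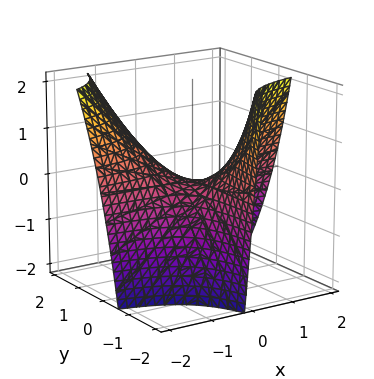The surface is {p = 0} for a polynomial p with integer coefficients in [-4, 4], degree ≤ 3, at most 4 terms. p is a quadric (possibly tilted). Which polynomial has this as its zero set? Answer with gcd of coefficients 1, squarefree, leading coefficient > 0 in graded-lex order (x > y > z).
4*x*y + y*z + 3*z

1. Degree: no degree-1 surface has this shape, so deg p = 2.
2. Observable constraints: the visible y-axis segment lies entirely on the surface; the visible x-axis segment lies entirely on the surface; it crosses the z-axis at the gridline z = 0.
3. Together with the visible shape, these determine p as stated.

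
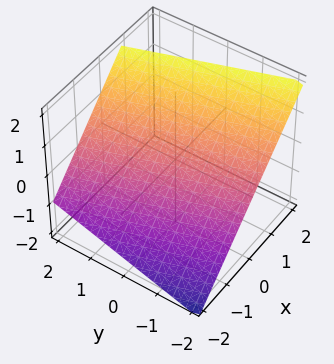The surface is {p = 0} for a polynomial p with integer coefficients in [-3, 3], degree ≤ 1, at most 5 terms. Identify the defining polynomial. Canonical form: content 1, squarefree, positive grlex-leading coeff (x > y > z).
3*x + y - 3*z + 2

1. The degree is 1 — every cross-section is a straight line — this is a plane.
2. Checking where it meets the axes: it meets the y-axis at y = -2 (among the integer gridlines).
3. The integer polynomial consistent with all of this is the stated p.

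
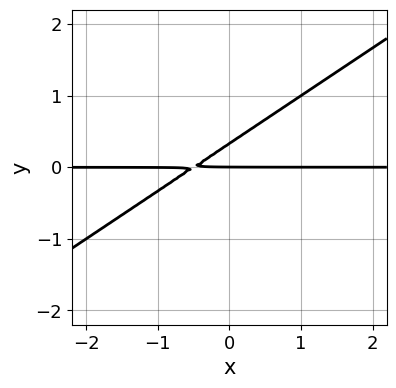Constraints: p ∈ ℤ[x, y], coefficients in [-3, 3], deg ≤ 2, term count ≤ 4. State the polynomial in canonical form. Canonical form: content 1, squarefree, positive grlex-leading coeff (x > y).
2*x*y - 3*y^2 + y

(a) The degree is 2 — no degree-1 curve has this shape.
(b) Observable constraints: it crosses the y-axis at the gridline y = 0; the visible x-axis segment lies entirely on the curve.
(c) These observations pin down the coefficients.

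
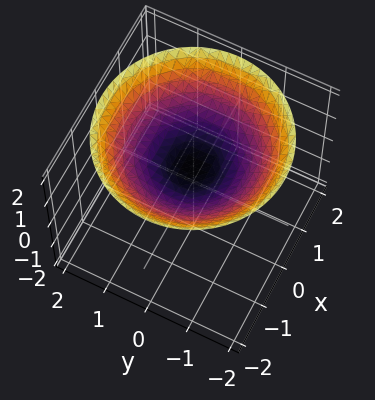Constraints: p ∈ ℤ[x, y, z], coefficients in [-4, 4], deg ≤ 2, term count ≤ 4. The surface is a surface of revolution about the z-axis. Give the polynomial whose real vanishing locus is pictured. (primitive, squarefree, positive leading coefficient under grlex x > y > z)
1. The degree is 2 — the shape is more complex than any degree-1 surface.
2. By symmetry, the surface is invariant under rotation about z: p = q(x² + y², z).
3. Observable constraints: a circular section at z = 1 has radius exactly 1; the surface avoids every integer y-axis point in the box; it misses every integer gridline on the x-axis.
4. These observations pin down the coefficients.

x^2 + y^2 - 3*z + 2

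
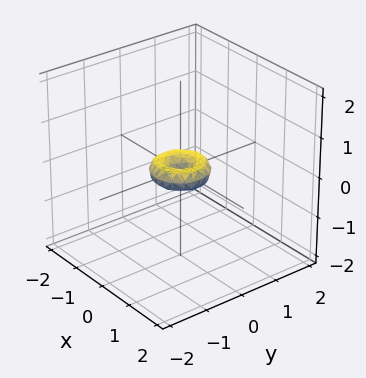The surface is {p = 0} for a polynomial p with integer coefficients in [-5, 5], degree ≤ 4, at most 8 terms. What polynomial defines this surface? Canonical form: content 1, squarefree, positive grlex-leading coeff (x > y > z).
1. The degree is 4 — a generic line meets the surface in up to 4 points.
2. Symmetries: rotational symmetry about the z-axis ⇒ p depends on x, y only through x² + y².
3. Observable constraints: one x-axis crossing is at x = 0; a circular section at z = 0 has radius between 0 and 1.
4. Putting this together gives p.

2*x^4 + 4*x^2*y^2 + 2*y^4 - x^2 - y^2 + 2*z^2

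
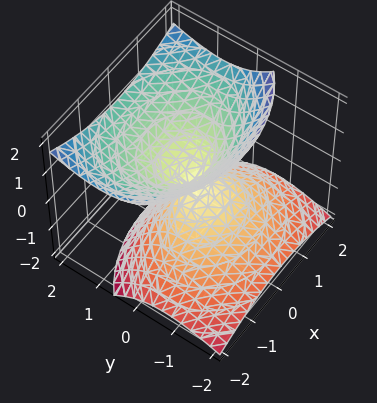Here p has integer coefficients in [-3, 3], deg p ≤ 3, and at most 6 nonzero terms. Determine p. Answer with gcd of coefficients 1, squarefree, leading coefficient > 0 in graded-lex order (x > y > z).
2*x^2 + 3*y^2 - 3*y*z - 3*z^2

1. Degree: no degree-1 surface has this shape, so deg p = 2.
2. Reading off the gridlines: it crosses the y-axis at the gridline y = 0; it crosses the z-axis at the gridline z = 0.
3. Assembling these constraints gives the stated polynomial.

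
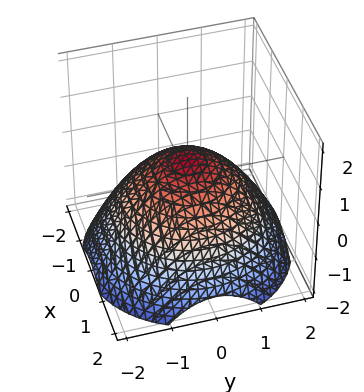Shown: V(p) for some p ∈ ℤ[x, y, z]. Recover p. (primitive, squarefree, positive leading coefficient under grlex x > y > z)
First, degree: the shape is more complex than any degree-1 surface, so deg p = 2.
Then, symmetry: the surface is invariant under rotation about z: p = q(x² + y², z).
Then, reading off the gridlines: a circular section at z = -1 has radius between 1 and 2; the x-axis gridline crossings are at x ∈ {-1, 1}; the y-axis gridline crossings are at y ∈ {-1, 1}.
Finally, these observations pin down the coefficients.

x^2 + y^2 + 2*z - 1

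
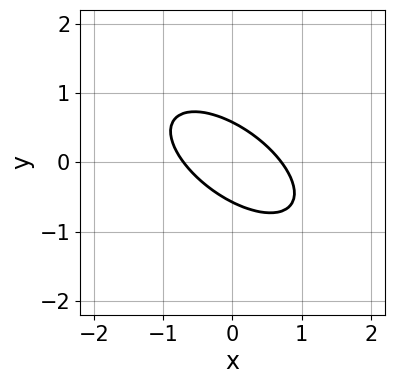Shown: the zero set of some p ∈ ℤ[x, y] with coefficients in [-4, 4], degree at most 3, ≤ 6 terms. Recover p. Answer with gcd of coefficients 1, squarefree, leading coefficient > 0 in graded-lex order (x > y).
The degree is 2 — a generic line meets the curve in up to 2 points.
Putting this together gives p.

2*x^2 + 3*x*y + 3*y^2 - 1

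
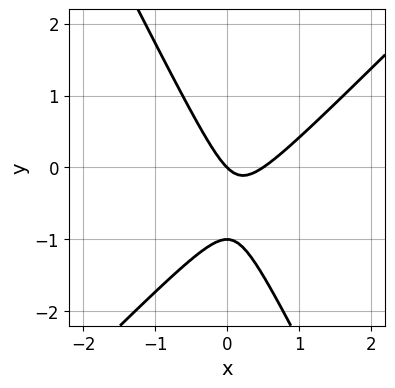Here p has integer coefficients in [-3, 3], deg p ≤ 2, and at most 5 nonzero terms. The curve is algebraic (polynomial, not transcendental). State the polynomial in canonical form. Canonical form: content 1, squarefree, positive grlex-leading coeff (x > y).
2*x^2 - x*y - y^2 - x - y

(a) The degree is 2 — a generic line meets the curve in up to 2 points.
(b) From the axis intercepts and sections: it meets the x-axis at x = 0 (among the integer gridlines); among the integer gridlines, it crosses the y-axis at y ∈ {-1, 0}.
(c) Matching integer coefficients to the picture gives p.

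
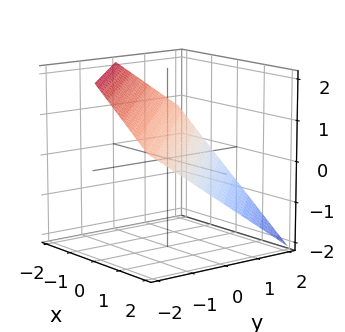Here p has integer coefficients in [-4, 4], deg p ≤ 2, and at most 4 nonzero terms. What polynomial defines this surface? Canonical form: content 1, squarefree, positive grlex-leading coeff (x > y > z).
2*x + 2*y + 3*z - 2

1. The degree is 1 — every cross-section is a straight line — this is a plane.
2. Against the integer gridlines: it meets the y-axis at y = 1 (among the integer gridlines); it crosses the x-axis at the gridline x = 1.
3. Putting this together gives p.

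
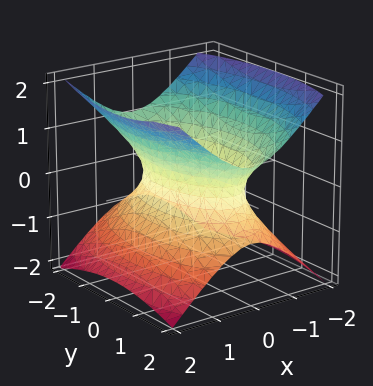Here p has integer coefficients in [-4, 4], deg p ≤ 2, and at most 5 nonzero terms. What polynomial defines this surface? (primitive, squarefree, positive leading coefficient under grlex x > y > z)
1. The degree is 2 — an hourglass — one-sheet hyperboloid; a quadric.
2. Symmetries: the x ↦ −x reflection is a symmetry, so x appears only in even powers; the z ↦ −z reflection is a symmetry, so z appears only in even powers; it's symmetric under y → −y, forcing even powers of y.
3. Reading off the gridlines: the surface avoids every integer z-axis point in the box.
4. Putting this together gives p.

3*x^2 + y^2 - 3*z^2 - 2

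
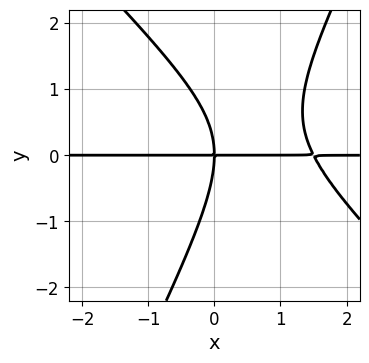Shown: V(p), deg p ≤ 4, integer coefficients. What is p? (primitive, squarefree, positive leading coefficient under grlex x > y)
1. Degree: no degree-2 curve has this shape, so deg p = 3.
2. From the axis intercepts and sections: one y-axis crossing is at y = 0; the visible x-axis segment lies entirely on the curve.
3. Matching integer coefficients to the picture gives p.

2*x^2*y + x*y^2 - y^3 - 3*x*y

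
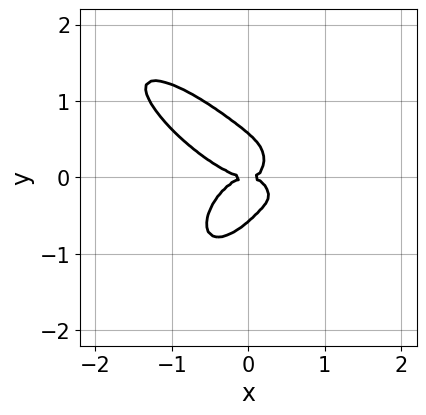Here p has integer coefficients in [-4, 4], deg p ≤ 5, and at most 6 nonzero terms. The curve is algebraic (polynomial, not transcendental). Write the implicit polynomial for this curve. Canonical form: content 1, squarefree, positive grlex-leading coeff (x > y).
3*x^4 + 3*x^3*y + 3*y^4 + 3*x*y^2 - y^2

(a) The degree is 4 — a generic line meets the curve in up to 4 points.
(b) From the visible intercepts: it crosses the x-axis at the gridline x = 0; one y-axis crossing is at y = 0.
(c) Together with the visible shape, these determine p as stated.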